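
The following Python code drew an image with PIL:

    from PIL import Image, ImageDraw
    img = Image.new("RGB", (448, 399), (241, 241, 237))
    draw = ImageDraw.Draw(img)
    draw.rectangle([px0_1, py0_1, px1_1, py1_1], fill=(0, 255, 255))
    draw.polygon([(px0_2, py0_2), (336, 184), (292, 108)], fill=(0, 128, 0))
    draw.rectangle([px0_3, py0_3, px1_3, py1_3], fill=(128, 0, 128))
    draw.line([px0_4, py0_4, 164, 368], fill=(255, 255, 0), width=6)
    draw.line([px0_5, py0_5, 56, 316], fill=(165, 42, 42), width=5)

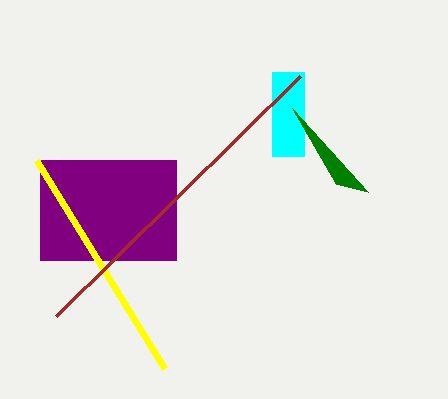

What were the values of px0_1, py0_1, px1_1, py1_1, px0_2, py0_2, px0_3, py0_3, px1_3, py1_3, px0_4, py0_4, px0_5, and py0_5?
px0_1 = 272
py0_1 = 72
px1_1 = 304
py1_1 = 156
px0_2 = 368
py0_2 = 192
px0_3 = 40
py0_3 = 160
px1_3 = 176
py1_3 = 260
px0_4 = 36
py0_4 = 160
px0_5 = 300
py0_5 = 76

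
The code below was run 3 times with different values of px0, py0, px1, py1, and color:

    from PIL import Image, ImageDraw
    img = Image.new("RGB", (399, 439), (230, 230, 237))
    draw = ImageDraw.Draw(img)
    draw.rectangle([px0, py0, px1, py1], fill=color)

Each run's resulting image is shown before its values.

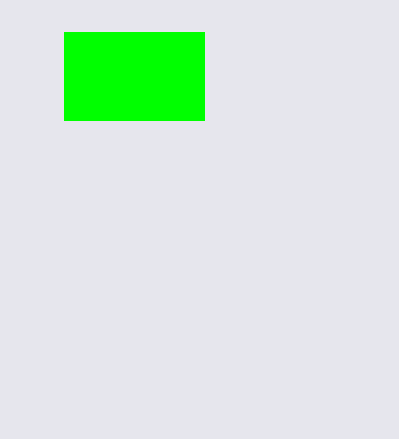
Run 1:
px0 = 64, py0 = 32, px1 = 204, py1 = 120, color = 'lime'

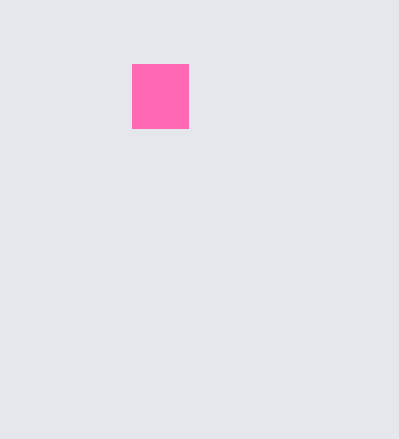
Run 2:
px0 = 132
py0 = 64
px1 = 188
py1 = 128
color = 'hotpink'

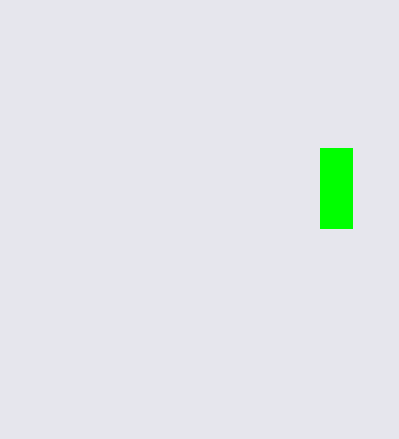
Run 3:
px0 = 320; py0 = 148; px1 = 352; py1 = 228; color = 'lime'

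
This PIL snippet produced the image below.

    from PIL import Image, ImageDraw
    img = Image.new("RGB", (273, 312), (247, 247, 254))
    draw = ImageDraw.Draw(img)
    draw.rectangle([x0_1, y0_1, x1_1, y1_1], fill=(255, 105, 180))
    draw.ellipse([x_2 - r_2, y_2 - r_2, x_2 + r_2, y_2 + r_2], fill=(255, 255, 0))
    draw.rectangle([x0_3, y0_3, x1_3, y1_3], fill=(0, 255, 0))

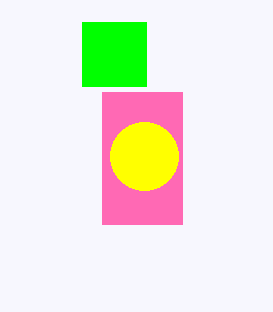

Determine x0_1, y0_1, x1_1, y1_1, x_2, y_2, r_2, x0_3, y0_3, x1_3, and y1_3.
x0_1 = 102, y0_1 = 92, x1_1 = 182, y1_1 = 224, x_2 = 144, y_2 = 156, r_2 = 34, x0_3 = 82, y0_3 = 22, x1_3 = 146, y1_3 = 86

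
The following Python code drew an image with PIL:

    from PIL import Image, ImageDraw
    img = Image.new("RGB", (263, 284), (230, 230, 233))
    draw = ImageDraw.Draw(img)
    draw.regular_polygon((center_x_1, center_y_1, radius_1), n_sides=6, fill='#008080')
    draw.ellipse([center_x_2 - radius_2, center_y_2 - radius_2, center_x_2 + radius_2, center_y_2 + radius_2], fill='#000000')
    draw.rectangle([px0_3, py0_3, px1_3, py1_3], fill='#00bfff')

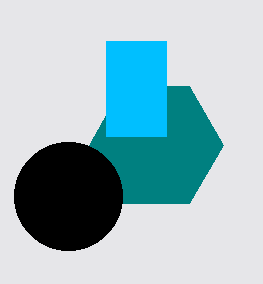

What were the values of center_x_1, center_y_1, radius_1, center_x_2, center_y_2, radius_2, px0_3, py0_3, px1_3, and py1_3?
center_x_1 = 156
center_y_1 = 145
radius_1 = 67
center_x_2 = 68
center_y_2 = 196
radius_2 = 54
px0_3 = 106
py0_3 = 41
px1_3 = 166
py1_3 = 136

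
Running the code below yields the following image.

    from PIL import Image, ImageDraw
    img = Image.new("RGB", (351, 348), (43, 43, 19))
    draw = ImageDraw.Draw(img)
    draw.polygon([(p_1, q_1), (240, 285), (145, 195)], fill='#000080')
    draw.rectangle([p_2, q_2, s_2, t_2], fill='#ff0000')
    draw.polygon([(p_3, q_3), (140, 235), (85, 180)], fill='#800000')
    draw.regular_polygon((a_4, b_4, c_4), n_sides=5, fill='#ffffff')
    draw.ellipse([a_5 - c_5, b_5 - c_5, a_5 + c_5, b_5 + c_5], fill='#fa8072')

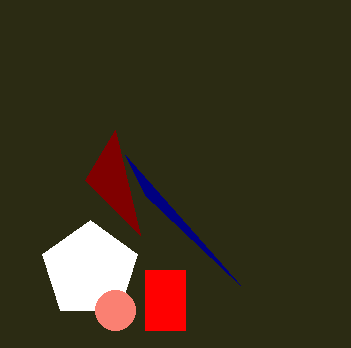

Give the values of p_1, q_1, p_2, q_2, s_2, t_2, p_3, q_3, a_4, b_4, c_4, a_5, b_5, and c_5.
p_1 = 125, q_1 = 155, p_2 = 145, q_2 = 270, s_2 = 185, t_2 = 330, p_3 = 115, q_3 = 130, a_4 = 90, b_4 = 270, c_4 = 50, a_5 = 115, b_5 = 310, c_5 = 20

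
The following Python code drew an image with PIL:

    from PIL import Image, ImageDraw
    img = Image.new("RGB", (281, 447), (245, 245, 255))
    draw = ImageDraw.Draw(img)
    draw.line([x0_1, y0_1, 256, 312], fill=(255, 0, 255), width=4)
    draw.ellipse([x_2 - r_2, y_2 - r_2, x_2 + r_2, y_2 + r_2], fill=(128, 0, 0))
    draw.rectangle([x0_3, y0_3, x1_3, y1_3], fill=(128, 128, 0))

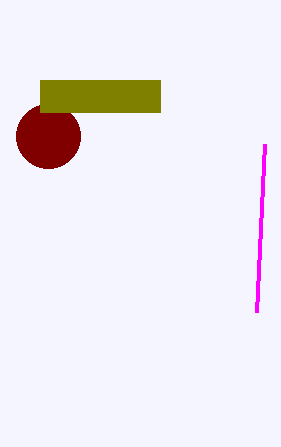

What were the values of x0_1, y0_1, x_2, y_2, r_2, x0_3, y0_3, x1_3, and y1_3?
x0_1 = 264
y0_1 = 144
x_2 = 48
y_2 = 136
r_2 = 32
x0_3 = 40
y0_3 = 80
x1_3 = 160
y1_3 = 112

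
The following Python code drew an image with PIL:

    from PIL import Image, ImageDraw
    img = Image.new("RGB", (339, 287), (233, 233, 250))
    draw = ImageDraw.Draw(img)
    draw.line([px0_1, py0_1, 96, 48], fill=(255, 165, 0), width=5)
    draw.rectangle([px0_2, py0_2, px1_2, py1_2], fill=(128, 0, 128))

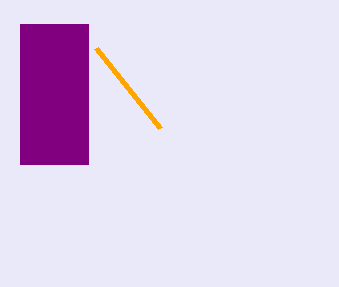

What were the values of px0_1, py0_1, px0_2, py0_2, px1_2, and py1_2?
px0_1 = 160, py0_1 = 128, px0_2 = 20, py0_2 = 24, px1_2 = 88, py1_2 = 164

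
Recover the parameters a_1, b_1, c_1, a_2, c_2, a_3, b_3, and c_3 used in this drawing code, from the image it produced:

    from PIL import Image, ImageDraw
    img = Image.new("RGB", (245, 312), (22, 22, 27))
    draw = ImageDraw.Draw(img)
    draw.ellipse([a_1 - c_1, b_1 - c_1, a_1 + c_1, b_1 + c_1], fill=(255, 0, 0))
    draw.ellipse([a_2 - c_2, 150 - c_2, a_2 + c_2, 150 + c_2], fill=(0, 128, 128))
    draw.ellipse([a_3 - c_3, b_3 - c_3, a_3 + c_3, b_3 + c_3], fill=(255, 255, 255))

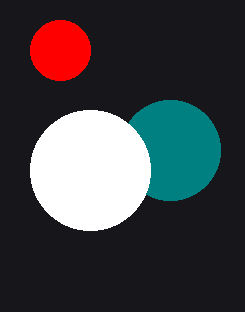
a_1 = 60; b_1 = 50; c_1 = 30; a_2 = 170; c_2 = 50; a_3 = 90; b_3 = 170; c_3 = 60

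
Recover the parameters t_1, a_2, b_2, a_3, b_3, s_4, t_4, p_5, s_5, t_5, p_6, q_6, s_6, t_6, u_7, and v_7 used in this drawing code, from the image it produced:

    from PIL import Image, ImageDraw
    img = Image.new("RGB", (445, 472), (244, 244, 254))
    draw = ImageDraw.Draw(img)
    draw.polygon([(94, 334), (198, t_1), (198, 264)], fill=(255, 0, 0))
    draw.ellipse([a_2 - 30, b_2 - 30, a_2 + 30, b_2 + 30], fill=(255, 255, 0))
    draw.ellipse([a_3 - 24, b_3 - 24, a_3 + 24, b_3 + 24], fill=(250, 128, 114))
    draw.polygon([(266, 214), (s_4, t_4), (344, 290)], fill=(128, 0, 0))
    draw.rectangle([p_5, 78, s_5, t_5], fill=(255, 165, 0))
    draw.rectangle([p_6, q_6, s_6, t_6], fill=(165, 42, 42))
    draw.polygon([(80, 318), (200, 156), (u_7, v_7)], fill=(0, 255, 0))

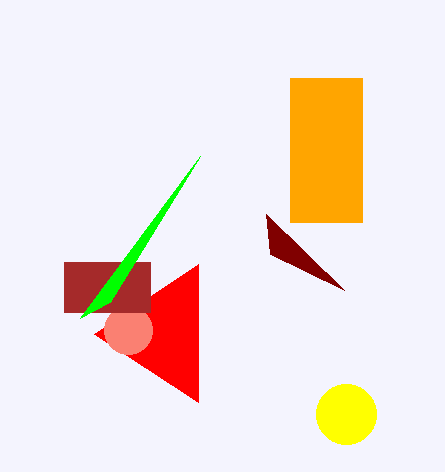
t_1 = 402
a_2 = 346
b_2 = 414
a_3 = 128
b_3 = 330
s_4 = 270
t_4 = 254
p_5 = 290
s_5 = 362
t_5 = 222
p_6 = 64
q_6 = 262
s_6 = 150
t_6 = 312
u_7 = 110
v_7 = 302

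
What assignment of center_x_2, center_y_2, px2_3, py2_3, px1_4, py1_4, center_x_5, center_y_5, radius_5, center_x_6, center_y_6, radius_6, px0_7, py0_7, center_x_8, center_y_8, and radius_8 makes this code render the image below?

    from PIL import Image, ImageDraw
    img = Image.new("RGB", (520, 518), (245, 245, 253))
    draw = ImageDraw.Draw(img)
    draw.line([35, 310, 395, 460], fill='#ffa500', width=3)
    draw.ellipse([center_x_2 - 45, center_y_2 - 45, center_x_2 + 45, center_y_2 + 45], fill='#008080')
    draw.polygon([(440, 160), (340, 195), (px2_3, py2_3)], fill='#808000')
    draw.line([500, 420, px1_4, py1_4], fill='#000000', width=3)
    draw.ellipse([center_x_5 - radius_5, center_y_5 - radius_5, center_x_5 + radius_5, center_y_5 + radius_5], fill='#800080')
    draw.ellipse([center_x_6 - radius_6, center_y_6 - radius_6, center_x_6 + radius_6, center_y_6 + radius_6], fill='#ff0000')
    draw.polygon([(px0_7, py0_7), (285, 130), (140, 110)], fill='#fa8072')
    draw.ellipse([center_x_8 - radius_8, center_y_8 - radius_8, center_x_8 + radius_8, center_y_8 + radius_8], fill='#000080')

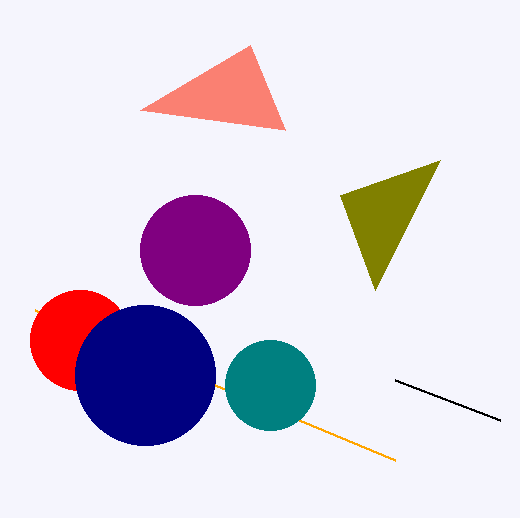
center_x_2 = 270, center_y_2 = 385, px2_3 = 375, py2_3 = 290, px1_4 = 395, py1_4 = 380, center_x_5 = 195, center_y_5 = 250, radius_5 = 55, center_x_6 = 80, center_y_6 = 340, radius_6 = 50, px0_7 = 250, py0_7 = 45, center_x_8 = 145, center_y_8 = 375, radius_8 = 70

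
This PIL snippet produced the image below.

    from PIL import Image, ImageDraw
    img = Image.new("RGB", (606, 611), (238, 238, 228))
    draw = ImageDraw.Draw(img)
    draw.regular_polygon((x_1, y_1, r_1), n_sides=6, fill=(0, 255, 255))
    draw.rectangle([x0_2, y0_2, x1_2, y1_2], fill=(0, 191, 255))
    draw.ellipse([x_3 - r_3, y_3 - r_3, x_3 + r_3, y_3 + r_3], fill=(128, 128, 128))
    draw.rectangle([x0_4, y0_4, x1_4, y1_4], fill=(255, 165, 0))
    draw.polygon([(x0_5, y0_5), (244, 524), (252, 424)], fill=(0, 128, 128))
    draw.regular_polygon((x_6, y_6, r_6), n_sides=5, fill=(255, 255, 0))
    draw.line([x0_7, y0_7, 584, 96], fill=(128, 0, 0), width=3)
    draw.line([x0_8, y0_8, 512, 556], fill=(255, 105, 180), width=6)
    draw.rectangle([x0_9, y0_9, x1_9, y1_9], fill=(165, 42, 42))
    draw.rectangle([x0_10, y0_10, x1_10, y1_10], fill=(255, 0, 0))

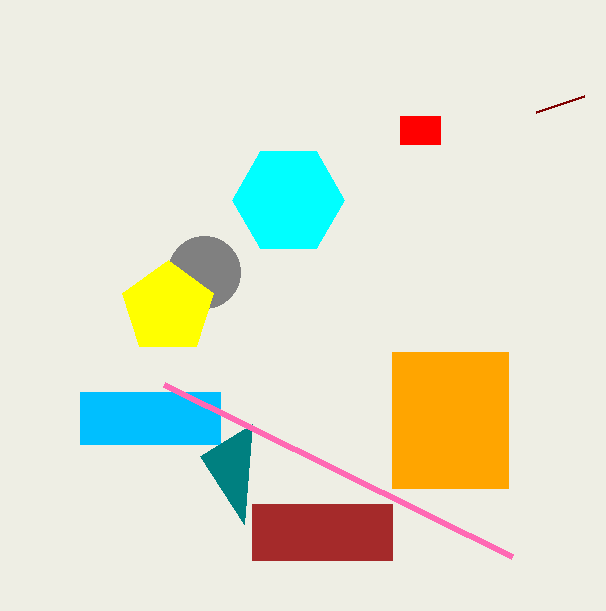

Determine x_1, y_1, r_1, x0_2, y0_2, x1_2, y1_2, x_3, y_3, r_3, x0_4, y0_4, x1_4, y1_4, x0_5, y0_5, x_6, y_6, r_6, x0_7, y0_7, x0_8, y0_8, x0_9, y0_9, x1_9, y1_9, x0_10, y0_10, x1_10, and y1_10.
x_1 = 288
y_1 = 200
r_1 = 56
x0_2 = 80
y0_2 = 392
x1_2 = 220
y1_2 = 444
x_3 = 204
y_3 = 272
r_3 = 36
x0_4 = 392
y0_4 = 352
x1_4 = 508
y1_4 = 488
x0_5 = 200
y0_5 = 456
x_6 = 168
y_6 = 308
r_6 = 48
x0_7 = 536
y0_7 = 112
x0_8 = 164
y0_8 = 384
x0_9 = 252
y0_9 = 504
x1_9 = 392
y1_9 = 560
x0_10 = 400
y0_10 = 116
x1_10 = 440
y1_10 = 144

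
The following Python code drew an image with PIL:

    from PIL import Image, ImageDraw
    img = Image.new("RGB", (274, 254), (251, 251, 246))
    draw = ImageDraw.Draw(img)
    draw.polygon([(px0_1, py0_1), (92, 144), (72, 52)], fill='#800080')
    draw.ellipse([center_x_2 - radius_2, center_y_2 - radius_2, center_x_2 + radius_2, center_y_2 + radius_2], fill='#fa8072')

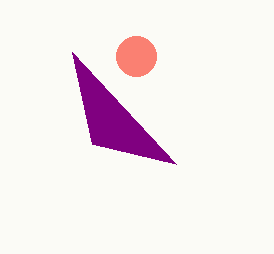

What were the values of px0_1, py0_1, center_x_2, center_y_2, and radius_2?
px0_1 = 176, py0_1 = 164, center_x_2 = 136, center_y_2 = 56, radius_2 = 20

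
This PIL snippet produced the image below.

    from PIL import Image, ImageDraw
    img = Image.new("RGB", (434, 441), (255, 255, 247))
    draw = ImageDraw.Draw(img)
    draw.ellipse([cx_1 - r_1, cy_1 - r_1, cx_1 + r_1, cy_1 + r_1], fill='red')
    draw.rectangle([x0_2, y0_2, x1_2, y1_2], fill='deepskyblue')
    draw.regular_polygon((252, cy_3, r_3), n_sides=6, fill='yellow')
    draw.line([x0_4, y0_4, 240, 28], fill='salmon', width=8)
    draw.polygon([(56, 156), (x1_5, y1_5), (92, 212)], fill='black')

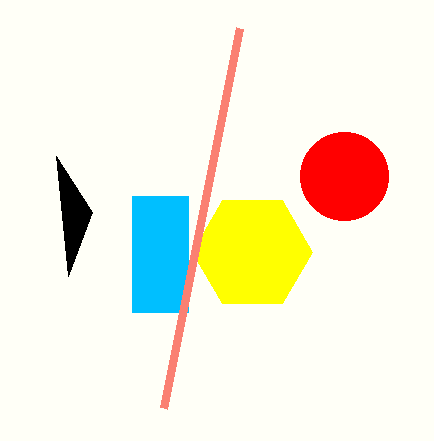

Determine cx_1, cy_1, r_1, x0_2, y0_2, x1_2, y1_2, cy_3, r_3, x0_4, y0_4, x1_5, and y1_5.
cx_1 = 344, cy_1 = 176, r_1 = 44, x0_2 = 132, y0_2 = 196, x1_2 = 188, y1_2 = 312, cy_3 = 252, r_3 = 60, x0_4 = 164, y0_4 = 408, x1_5 = 68, y1_5 = 276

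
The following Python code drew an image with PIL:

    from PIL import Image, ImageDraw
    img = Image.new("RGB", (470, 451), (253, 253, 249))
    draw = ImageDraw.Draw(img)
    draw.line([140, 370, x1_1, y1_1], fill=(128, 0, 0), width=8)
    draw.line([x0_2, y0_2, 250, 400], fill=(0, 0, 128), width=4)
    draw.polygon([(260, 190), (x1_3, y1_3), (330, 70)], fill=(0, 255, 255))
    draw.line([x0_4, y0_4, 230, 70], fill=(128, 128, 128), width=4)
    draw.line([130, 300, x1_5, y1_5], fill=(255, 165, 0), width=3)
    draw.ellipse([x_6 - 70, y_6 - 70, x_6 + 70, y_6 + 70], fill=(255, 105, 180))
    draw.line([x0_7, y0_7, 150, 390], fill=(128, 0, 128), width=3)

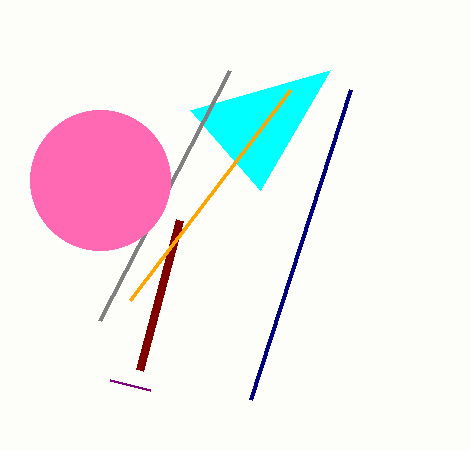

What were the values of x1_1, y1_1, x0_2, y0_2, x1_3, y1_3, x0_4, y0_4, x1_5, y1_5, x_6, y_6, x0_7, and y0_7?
x1_1 = 180, y1_1 = 220, x0_2 = 350, y0_2 = 90, x1_3 = 190, y1_3 = 110, x0_4 = 100, y0_4 = 320, x1_5 = 290, y1_5 = 90, x_6 = 100, y_6 = 180, x0_7 = 110, y0_7 = 380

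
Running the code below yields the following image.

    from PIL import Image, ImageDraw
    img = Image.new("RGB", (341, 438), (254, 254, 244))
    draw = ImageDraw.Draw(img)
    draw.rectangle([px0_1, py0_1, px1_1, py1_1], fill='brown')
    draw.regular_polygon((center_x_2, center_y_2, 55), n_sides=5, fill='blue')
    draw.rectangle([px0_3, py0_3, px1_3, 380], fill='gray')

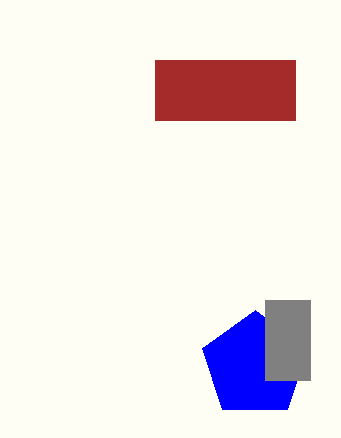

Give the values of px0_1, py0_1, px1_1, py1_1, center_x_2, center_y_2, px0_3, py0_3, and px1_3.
px0_1 = 155; py0_1 = 60; px1_1 = 295; py1_1 = 120; center_x_2 = 255; center_y_2 = 365; px0_3 = 265; py0_3 = 300; px1_3 = 310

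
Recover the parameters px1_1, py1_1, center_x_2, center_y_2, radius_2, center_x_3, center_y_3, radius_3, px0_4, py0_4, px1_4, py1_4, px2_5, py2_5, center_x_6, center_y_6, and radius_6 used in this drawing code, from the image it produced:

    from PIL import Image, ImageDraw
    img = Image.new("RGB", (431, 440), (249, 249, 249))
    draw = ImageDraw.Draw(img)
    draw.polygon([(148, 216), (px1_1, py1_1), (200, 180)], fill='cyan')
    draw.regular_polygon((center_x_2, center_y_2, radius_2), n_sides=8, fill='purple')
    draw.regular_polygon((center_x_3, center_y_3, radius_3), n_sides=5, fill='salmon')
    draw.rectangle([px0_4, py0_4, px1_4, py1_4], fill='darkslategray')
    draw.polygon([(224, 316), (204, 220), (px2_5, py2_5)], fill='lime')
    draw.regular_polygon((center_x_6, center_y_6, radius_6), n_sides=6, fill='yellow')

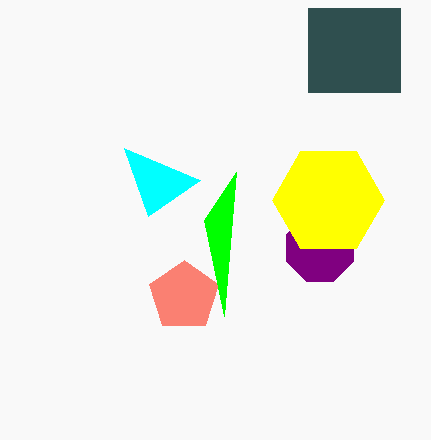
px1_1 = 124, py1_1 = 148, center_x_2 = 320, center_y_2 = 248, radius_2 = 36, center_x_3 = 184, center_y_3 = 296, radius_3 = 36, px0_4 = 308, py0_4 = 8, px1_4 = 400, py1_4 = 92, px2_5 = 236, py2_5 = 172, center_x_6 = 328, center_y_6 = 200, radius_6 = 56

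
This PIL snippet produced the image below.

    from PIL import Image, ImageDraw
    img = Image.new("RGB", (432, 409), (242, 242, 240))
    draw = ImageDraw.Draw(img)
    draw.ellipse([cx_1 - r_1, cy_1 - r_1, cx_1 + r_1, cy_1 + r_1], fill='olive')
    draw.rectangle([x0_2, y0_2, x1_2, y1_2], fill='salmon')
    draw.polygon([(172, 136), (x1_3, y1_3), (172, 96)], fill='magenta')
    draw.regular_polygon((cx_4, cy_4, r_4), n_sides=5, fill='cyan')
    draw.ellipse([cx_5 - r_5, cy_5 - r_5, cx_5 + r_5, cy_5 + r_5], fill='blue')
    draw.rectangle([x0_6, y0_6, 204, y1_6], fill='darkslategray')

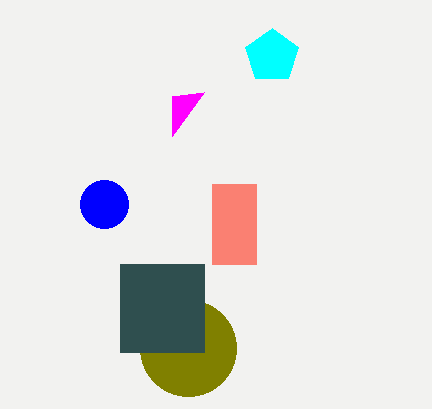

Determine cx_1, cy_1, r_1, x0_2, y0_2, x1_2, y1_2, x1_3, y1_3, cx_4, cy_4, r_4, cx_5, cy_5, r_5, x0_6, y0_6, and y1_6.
cx_1 = 188; cy_1 = 348; r_1 = 48; x0_2 = 212; y0_2 = 184; x1_2 = 256; y1_2 = 264; x1_3 = 204; y1_3 = 92; cx_4 = 272; cy_4 = 56; r_4 = 28; cx_5 = 104; cy_5 = 204; r_5 = 24; x0_6 = 120; y0_6 = 264; y1_6 = 352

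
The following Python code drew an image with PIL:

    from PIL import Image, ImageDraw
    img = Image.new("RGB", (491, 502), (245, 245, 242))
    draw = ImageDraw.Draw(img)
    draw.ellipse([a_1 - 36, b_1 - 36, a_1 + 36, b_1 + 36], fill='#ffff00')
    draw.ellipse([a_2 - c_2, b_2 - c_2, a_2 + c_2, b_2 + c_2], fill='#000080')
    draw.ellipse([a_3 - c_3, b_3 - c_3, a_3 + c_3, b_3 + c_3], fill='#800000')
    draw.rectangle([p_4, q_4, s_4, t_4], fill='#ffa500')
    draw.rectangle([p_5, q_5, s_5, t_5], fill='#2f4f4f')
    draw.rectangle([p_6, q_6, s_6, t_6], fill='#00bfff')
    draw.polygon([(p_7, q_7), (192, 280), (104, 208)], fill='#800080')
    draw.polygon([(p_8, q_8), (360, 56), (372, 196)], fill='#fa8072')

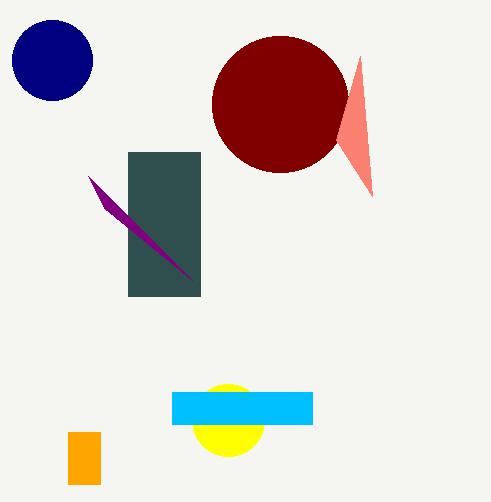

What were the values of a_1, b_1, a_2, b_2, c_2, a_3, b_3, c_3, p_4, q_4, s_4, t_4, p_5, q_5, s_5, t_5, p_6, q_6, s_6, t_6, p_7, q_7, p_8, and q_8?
a_1 = 228
b_1 = 420
a_2 = 52
b_2 = 60
c_2 = 40
a_3 = 280
b_3 = 104
c_3 = 68
p_4 = 68
q_4 = 432
s_4 = 100
t_4 = 484
p_5 = 128
q_5 = 152
s_5 = 200
t_5 = 296
p_6 = 172
q_6 = 392
s_6 = 312
t_6 = 424
p_7 = 88
q_7 = 176
p_8 = 336
q_8 = 140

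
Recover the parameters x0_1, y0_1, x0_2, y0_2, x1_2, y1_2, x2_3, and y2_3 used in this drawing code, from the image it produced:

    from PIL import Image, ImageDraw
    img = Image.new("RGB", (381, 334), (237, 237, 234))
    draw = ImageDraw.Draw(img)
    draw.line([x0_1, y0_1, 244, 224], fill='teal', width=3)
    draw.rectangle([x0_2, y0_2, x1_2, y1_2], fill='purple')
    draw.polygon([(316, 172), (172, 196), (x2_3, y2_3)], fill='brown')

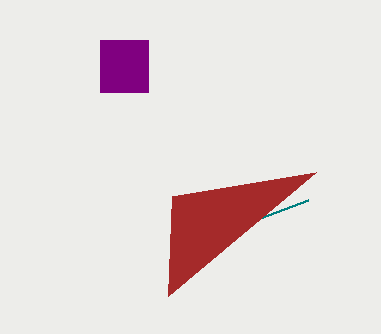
x0_1 = 308; y0_1 = 200; x0_2 = 100; y0_2 = 40; x1_2 = 148; y1_2 = 92; x2_3 = 168; y2_3 = 296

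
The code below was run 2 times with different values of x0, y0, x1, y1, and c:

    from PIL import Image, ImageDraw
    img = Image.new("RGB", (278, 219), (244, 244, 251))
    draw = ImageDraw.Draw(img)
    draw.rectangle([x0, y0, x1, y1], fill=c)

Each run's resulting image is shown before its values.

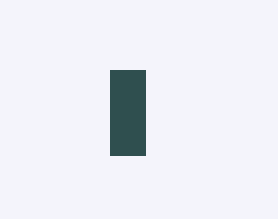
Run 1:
x0 = 110; y0 = 70; x1 = 145; y1 = 155; c = 'darkslategray'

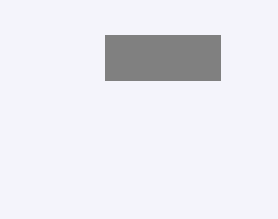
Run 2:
x0 = 105; y0 = 35; x1 = 220; y1 = 80; c = 'gray'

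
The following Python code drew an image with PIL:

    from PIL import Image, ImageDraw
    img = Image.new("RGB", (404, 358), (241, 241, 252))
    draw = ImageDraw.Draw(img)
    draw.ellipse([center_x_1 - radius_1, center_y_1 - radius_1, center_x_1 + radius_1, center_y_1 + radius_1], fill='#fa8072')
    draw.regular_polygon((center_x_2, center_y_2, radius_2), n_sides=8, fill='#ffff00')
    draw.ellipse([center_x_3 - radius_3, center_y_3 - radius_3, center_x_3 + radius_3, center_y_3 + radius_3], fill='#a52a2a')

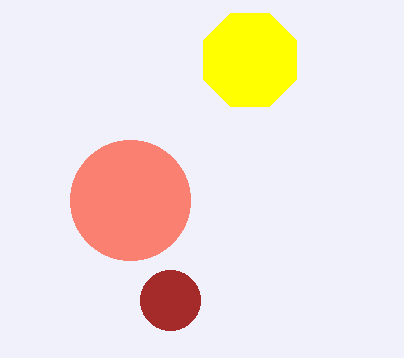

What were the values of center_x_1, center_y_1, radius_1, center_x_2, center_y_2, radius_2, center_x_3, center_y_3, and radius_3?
center_x_1 = 130; center_y_1 = 200; radius_1 = 60; center_x_2 = 250; center_y_2 = 60; radius_2 = 50; center_x_3 = 170; center_y_3 = 300; radius_3 = 30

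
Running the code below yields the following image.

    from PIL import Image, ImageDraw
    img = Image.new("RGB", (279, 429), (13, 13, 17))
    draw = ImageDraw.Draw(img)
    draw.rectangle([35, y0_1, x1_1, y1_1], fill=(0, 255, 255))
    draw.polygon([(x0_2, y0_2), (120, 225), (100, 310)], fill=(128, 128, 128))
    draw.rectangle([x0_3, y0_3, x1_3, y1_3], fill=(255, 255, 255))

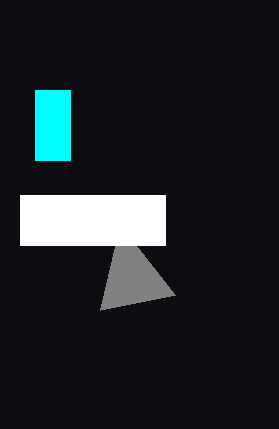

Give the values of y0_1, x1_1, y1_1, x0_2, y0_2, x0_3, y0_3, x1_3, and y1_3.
y0_1 = 90, x1_1 = 70, y1_1 = 160, x0_2 = 175, y0_2 = 295, x0_3 = 20, y0_3 = 195, x1_3 = 165, y1_3 = 245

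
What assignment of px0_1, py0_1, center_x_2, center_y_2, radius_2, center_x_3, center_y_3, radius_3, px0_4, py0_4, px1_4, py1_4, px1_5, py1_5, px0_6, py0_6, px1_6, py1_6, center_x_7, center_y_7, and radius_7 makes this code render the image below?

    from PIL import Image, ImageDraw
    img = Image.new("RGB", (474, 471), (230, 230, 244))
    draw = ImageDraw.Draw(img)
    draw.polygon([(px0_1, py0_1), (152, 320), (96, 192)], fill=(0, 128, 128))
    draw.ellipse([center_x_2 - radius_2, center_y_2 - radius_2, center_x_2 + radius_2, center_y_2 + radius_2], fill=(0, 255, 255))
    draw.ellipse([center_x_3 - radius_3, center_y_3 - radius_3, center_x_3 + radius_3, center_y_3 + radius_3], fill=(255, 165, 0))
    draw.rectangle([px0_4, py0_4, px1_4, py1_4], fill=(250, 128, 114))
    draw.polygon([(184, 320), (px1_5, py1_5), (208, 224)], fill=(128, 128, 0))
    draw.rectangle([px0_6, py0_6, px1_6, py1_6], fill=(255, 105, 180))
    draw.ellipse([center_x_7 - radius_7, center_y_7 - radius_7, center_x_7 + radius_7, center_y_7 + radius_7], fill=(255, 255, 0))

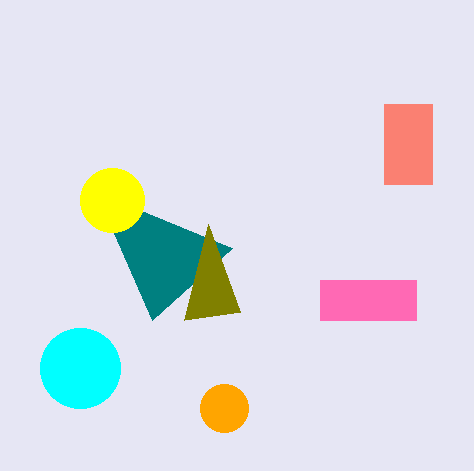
px0_1 = 232, py0_1 = 248, center_x_2 = 80, center_y_2 = 368, radius_2 = 40, center_x_3 = 224, center_y_3 = 408, radius_3 = 24, px0_4 = 384, py0_4 = 104, px1_4 = 432, py1_4 = 184, px1_5 = 240, py1_5 = 312, px0_6 = 320, py0_6 = 280, px1_6 = 416, py1_6 = 320, center_x_7 = 112, center_y_7 = 200, radius_7 = 32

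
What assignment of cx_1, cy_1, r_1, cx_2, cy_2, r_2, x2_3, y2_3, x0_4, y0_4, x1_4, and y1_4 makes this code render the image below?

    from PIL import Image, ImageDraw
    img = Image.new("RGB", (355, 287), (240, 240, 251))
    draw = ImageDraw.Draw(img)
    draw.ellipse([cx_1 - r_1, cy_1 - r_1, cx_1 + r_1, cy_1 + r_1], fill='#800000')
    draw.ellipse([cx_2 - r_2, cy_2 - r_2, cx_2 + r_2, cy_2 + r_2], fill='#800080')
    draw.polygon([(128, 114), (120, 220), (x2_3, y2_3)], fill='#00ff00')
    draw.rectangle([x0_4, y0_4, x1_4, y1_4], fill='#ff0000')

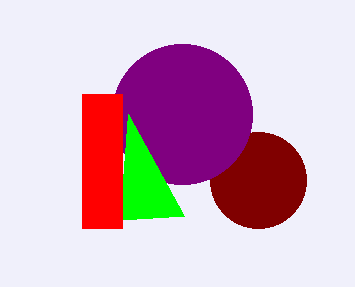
cx_1 = 258, cy_1 = 180, r_1 = 48, cx_2 = 182, cy_2 = 114, r_2 = 70, x2_3 = 184, y2_3 = 216, x0_4 = 82, y0_4 = 94, x1_4 = 122, y1_4 = 228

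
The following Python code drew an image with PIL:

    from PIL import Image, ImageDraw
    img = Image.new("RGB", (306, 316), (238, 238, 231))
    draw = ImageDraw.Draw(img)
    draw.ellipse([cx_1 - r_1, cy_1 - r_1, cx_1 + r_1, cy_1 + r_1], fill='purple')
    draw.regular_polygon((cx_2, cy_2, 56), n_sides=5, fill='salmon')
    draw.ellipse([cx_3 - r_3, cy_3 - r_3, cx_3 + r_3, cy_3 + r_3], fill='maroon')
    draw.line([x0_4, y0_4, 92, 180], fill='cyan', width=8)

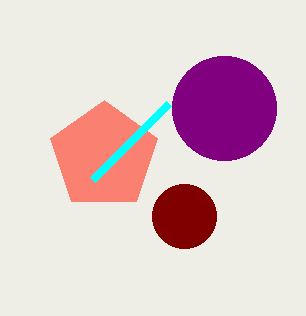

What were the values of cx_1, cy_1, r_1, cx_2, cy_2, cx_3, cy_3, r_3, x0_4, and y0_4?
cx_1 = 224, cy_1 = 108, r_1 = 52, cx_2 = 104, cy_2 = 156, cx_3 = 184, cy_3 = 216, r_3 = 32, x0_4 = 168, y0_4 = 104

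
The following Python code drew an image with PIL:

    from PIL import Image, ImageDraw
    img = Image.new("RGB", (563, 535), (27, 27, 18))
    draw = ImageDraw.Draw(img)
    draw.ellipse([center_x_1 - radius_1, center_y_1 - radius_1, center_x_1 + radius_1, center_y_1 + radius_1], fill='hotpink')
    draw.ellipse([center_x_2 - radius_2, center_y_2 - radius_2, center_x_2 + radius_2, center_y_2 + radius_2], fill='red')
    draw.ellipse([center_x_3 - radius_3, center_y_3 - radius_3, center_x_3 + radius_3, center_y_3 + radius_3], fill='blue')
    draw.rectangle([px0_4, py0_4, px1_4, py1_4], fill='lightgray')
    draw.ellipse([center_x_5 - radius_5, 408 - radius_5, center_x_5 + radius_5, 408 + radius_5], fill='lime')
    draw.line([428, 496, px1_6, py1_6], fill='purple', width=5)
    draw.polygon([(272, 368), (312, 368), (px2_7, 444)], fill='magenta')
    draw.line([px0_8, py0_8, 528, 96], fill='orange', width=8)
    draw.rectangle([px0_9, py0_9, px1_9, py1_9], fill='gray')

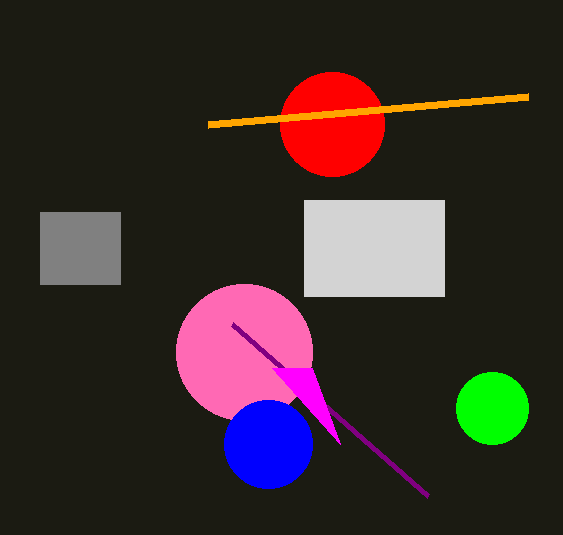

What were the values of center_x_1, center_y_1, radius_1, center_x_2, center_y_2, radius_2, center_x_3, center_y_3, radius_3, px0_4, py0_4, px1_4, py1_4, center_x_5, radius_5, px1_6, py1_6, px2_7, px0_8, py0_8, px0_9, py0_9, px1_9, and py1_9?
center_x_1 = 244
center_y_1 = 352
radius_1 = 68
center_x_2 = 332
center_y_2 = 124
radius_2 = 52
center_x_3 = 268
center_y_3 = 444
radius_3 = 44
px0_4 = 304
py0_4 = 200
px1_4 = 444
py1_4 = 296
center_x_5 = 492
radius_5 = 36
px1_6 = 232
py1_6 = 324
px2_7 = 340
px0_8 = 208
py0_8 = 124
px0_9 = 40
py0_9 = 212
px1_9 = 120
py1_9 = 284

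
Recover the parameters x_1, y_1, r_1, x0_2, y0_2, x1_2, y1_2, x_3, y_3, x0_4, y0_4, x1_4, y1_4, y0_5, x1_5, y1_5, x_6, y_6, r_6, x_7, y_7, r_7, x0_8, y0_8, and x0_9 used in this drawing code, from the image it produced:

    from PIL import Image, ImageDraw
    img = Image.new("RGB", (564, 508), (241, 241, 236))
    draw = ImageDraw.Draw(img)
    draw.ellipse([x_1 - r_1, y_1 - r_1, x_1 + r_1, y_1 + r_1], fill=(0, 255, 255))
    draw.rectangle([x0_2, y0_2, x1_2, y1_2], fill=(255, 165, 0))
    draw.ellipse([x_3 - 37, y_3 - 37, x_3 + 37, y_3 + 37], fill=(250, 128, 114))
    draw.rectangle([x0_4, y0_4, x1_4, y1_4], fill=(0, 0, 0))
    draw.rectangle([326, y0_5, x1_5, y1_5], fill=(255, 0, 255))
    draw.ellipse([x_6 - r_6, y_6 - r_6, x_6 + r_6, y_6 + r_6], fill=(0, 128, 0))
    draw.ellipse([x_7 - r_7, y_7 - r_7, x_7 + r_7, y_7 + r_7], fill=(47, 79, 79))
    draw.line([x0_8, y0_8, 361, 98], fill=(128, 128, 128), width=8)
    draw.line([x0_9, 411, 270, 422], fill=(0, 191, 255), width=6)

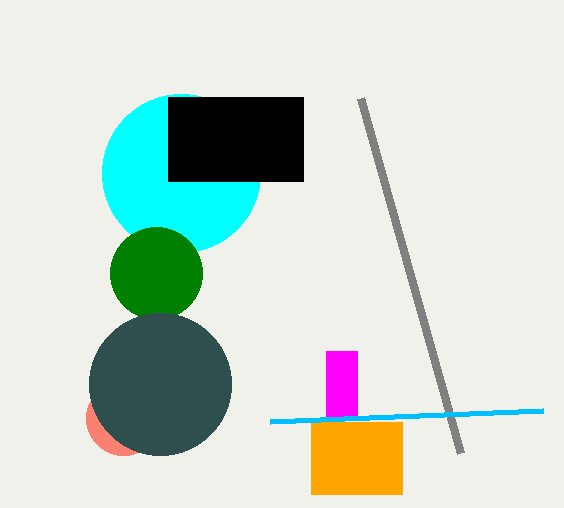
x_1 = 181; y_1 = 173; r_1 = 79; x0_2 = 311; y0_2 = 422; x1_2 = 402; y1_2 = 494; x_3 = 123; y_3 = 418; x0_4 = 168; y0_4 = 97; x1_4 = 303; y1_4 = 181; y0_5 = 351; x1_5 = 357; y1_5 = 417; x_6 = 156; y_6 = 273; r_6 = 46; x_7 = 160; y_7 = 384; r_7 = 71; x0_8 = 461; y0_8 = 453; x0_9 = 543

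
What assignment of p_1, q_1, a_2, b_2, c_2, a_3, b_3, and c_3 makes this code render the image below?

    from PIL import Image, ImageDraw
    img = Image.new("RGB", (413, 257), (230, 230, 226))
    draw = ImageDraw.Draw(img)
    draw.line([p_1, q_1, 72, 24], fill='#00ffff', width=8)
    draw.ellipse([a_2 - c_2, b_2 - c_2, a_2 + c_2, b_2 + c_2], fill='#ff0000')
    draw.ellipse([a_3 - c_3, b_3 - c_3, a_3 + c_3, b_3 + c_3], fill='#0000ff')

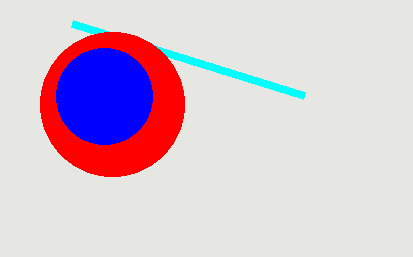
p_1 = 304; q_1 = 96; a_2 = 112; b_2 = 104; c_2 = 72; a_3 = 104; b_3 = 96; c_3 = 48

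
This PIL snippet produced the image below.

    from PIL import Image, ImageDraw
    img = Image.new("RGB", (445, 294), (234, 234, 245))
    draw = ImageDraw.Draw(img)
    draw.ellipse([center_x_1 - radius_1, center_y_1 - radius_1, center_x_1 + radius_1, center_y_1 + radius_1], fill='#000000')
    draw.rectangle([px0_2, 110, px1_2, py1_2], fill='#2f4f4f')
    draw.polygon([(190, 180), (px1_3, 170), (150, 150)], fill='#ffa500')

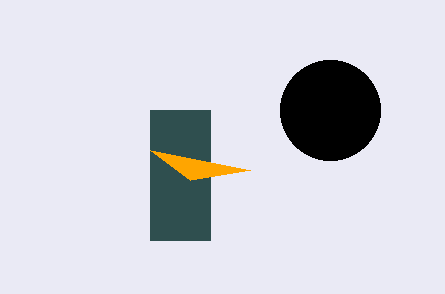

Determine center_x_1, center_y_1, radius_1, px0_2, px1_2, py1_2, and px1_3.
center_x_1 = 330, center_y_1 = 110, radius_1 = 50, px0_2 = 150, px1_2 = 210, py1_2 = 240, px1_3 = 250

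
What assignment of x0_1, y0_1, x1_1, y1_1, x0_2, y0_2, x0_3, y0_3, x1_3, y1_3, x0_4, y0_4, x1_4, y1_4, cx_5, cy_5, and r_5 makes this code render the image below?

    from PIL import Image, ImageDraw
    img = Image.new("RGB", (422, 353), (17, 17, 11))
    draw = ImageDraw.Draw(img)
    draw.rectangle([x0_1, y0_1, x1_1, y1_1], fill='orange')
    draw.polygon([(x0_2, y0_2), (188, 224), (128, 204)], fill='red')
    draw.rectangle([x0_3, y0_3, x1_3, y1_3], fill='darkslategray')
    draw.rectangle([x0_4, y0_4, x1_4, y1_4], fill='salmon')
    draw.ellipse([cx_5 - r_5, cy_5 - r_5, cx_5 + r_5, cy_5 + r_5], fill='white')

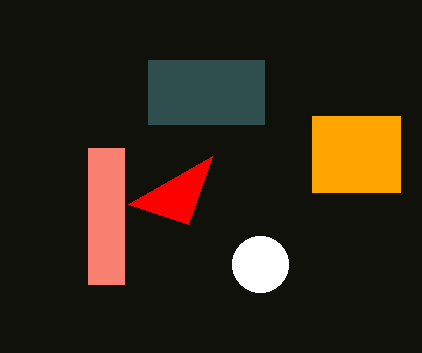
x0_1 = 312
y0_1 = 116
x1_1 = 400
y1_1 = 192
x0_2 = 212
y0_2 = 156
x0_3 = 148
y0_3 = 60
x1_3 = 264
y1_3 = 124
x0_4 = 88
y0_4 = 148
x1_4 = 124
y1_4 = 284
cx_5 = 260
cy_5 = 264
r_5 = 28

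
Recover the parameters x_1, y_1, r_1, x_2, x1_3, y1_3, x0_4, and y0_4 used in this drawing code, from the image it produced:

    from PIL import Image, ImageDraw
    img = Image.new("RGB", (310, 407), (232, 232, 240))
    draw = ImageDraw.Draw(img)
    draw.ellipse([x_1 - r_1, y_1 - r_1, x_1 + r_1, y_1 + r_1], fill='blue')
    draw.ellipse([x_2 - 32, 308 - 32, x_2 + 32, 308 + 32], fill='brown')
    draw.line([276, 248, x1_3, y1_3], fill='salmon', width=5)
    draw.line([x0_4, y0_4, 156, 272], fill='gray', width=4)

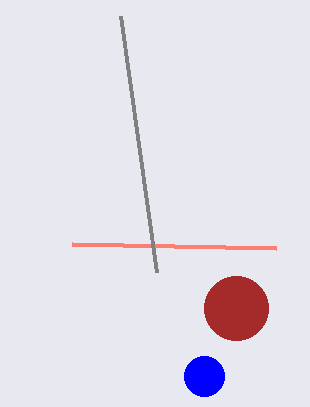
x_1 = 204; y_1 = 376; r_1 = 20; x_2 = 236; x1_3 = 72; y1_3 = 244; x0_4 = 120; y0_4 = 16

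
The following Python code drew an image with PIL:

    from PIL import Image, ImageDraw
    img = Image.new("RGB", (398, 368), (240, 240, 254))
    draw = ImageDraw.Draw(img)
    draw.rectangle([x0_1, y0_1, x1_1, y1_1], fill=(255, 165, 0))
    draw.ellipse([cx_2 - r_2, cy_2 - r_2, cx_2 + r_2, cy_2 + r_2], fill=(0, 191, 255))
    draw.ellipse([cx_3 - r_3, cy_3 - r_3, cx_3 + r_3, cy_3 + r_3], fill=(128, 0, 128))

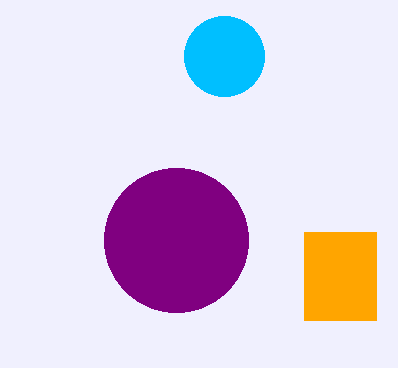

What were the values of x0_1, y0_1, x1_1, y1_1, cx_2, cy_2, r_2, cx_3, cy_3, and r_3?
x0_1 = 304; y0_1 = 232; x1_1 = 376; y1_1 = 320; cx_2 = 224; cy_2 = 56; r_2 = 40; cx_3 = 176; cy_3 = 240; r_3 = 72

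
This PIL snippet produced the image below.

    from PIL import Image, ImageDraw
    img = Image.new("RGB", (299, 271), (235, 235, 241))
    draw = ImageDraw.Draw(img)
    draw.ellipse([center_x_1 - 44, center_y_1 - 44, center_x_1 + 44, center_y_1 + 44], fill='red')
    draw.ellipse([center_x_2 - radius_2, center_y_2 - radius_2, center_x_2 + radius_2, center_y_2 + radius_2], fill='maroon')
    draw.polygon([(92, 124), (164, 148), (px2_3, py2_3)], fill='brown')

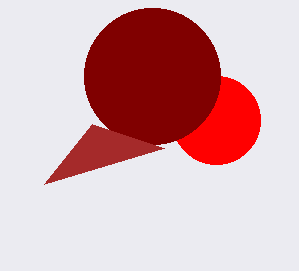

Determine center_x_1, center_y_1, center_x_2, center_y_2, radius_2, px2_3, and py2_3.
center_x_1 = 216
center_y_1 = 120
center_x_2 = 152
center_y_2 = 76
radius_2 = 68
px2_3 = 44
py2_3 = 184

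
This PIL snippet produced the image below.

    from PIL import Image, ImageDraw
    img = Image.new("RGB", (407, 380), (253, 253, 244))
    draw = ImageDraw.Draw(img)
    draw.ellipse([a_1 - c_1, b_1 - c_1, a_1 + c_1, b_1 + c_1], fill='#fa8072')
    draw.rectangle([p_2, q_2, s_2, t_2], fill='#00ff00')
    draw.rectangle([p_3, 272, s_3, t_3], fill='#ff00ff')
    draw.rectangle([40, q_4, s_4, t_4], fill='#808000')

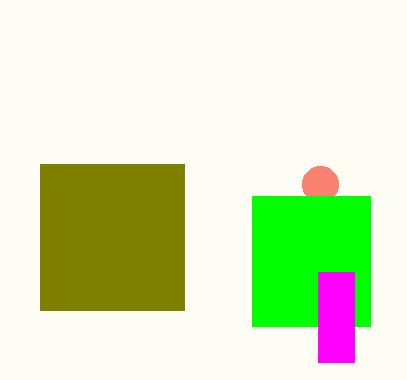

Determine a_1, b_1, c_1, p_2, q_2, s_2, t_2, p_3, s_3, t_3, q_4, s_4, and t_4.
a_1 = 320, b_1 = 184, c_1 = 18, p_2 = 252, q_2 = 196, s_2 = 370, t_2 = 326, p_3 = 318, s_3 = 354, t_3 = 362, q_4 = 164, s_4 = 184, t_4 = 310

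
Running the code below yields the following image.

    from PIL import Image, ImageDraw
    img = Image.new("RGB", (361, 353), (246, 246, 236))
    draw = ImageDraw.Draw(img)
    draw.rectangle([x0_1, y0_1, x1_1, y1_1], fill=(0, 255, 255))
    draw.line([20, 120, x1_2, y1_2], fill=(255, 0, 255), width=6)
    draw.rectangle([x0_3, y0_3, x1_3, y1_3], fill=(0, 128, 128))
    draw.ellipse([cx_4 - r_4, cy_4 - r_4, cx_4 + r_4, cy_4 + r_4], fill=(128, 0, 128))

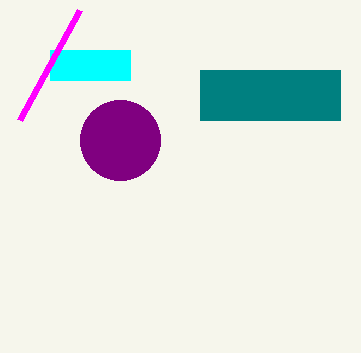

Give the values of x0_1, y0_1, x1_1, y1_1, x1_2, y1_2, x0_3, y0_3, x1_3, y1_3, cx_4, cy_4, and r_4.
x0_1 = 50, y0_1 = 50, x1_1 = 130, y1_1 = 80, x1_2 = 80, y1_2 = 10, x0_3 = 200, y0_3 = 70, x1_3 = 340, y1_3 = 120, cx_4 = 120, cy_4 = 140, r_4 = 40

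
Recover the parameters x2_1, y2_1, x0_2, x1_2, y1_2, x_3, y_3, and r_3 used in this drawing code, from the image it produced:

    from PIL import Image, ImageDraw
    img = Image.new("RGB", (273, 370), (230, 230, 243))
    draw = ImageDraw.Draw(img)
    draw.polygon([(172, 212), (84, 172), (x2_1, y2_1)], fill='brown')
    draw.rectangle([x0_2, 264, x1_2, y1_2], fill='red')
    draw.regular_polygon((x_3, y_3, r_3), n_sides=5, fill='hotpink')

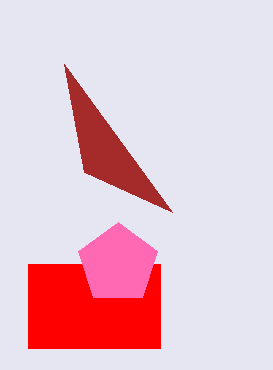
x2_1 = 64
y2_1 = 64
x0_2 = 28
x1_2 = 160
y1_2 = 348
x_3 = 118
y_3 = 264
r_3 = 42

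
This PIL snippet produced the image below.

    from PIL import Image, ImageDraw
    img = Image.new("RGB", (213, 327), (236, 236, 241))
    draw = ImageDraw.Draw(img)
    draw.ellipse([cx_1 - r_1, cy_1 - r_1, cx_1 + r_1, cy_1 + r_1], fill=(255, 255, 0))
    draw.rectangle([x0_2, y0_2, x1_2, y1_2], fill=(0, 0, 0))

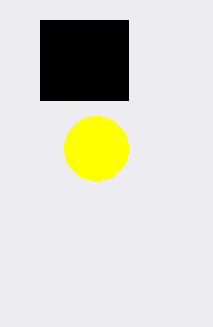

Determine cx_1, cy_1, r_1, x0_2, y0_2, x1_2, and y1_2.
cx_1 = 96
cy_1 = 148
r_1 = 32
x0_2 = 40
y0_2 = 20
x1_2 = 128
y1_2 = 100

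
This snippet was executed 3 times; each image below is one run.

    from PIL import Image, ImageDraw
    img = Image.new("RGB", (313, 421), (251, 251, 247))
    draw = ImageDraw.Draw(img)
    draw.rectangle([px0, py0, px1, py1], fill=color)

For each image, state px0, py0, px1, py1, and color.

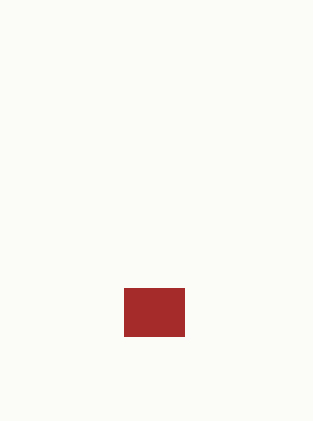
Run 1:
px0 = 124
py0 = 288
px1 = 184
py1 = 336
color = 'brown'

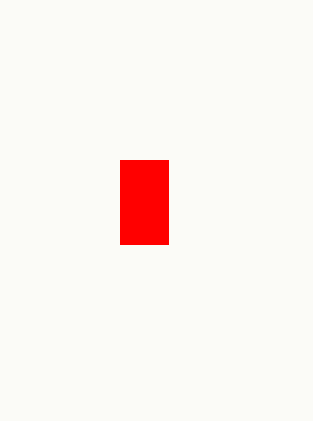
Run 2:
px0 = 120; py0 = 160; px1 = 168; py1 = 244; color = 'red'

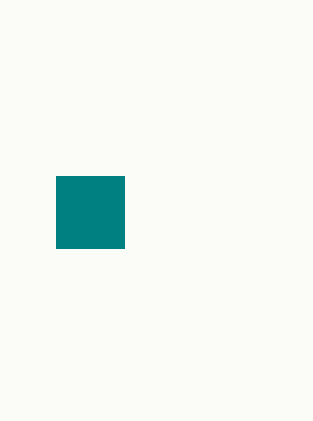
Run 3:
px0 = 56
py0 = 176
px1 = 124
py1 = 248
color = 'teal'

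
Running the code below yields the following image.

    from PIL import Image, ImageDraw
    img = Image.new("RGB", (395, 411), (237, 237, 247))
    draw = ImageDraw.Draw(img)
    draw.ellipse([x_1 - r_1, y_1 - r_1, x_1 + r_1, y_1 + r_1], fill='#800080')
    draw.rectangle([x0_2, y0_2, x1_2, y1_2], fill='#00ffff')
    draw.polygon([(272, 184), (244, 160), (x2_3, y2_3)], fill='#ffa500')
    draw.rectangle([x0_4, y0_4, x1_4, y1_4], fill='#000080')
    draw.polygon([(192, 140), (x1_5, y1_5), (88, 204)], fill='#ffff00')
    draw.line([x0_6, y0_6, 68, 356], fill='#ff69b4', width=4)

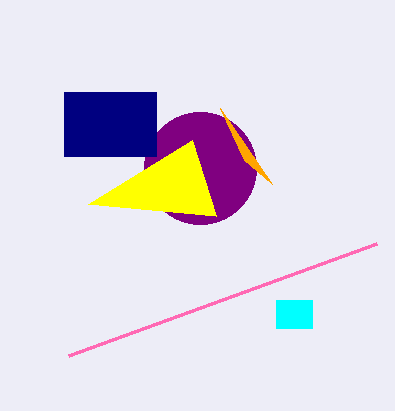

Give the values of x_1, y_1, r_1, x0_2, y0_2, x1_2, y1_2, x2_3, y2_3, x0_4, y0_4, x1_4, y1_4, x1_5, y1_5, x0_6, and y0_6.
x_1 = 200
y_1 = 168
r_1 = 56
x0_2 = 276
y0_2 = 300
x1_2 = 312
y1_2 = 328
x2_3 = 220
y2_3 = 108
x0_4 = 64
y0_4 = 92
x1_4 = 156
y1_4 = 156
x1_5 = 216
y1_5 = 216
x0_6 = 376
y0_6 = 244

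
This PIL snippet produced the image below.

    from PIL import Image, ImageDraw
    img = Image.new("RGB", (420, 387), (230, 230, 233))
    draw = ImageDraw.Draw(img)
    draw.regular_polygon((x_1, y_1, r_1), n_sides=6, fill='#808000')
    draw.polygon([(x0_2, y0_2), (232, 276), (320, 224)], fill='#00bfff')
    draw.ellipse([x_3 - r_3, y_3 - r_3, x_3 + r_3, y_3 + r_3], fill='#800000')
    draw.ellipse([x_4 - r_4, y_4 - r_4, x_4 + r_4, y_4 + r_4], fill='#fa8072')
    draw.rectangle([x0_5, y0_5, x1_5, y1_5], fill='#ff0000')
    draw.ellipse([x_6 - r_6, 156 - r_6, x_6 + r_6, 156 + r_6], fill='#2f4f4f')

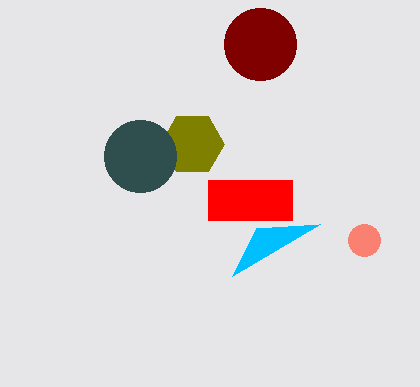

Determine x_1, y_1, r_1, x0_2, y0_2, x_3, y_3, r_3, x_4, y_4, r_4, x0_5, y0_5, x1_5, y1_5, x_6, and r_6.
x_1 = 192; y_1 = 144; r_1 = 32; x0_2 = 256; y0_2 = 228; x_3 = 260; y_3 = 44; r_3 = 36; x_4 = 364; y_4 = 240; r_4 = 16; x0_5 = 208; y0_5 = 180; x1_5 = 292; y1_5 = 220; x_6 = 140; r_6 = 36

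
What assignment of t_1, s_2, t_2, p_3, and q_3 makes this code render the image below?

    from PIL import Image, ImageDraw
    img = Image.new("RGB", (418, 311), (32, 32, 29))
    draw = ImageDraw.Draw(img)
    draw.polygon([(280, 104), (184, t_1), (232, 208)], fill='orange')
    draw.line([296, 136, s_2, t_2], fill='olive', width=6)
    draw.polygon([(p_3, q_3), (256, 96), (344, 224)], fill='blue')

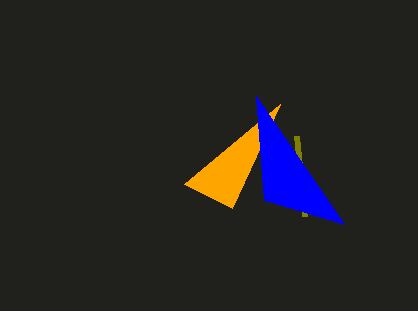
t_1 = 184
s_2 = 304
t_2 = 216
p_3 = 264
q_3 = 200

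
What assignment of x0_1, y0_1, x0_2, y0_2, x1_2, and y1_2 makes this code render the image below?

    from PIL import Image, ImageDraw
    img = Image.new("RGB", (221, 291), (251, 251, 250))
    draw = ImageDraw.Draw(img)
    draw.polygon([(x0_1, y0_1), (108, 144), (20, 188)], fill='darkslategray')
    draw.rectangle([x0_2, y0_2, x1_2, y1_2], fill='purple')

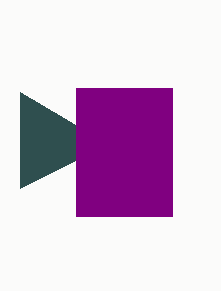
x0_1 = 20
y0_1 = 92
x0_2 = 76
y0_2 = 88
x1_2 = 172
y1_2 = 216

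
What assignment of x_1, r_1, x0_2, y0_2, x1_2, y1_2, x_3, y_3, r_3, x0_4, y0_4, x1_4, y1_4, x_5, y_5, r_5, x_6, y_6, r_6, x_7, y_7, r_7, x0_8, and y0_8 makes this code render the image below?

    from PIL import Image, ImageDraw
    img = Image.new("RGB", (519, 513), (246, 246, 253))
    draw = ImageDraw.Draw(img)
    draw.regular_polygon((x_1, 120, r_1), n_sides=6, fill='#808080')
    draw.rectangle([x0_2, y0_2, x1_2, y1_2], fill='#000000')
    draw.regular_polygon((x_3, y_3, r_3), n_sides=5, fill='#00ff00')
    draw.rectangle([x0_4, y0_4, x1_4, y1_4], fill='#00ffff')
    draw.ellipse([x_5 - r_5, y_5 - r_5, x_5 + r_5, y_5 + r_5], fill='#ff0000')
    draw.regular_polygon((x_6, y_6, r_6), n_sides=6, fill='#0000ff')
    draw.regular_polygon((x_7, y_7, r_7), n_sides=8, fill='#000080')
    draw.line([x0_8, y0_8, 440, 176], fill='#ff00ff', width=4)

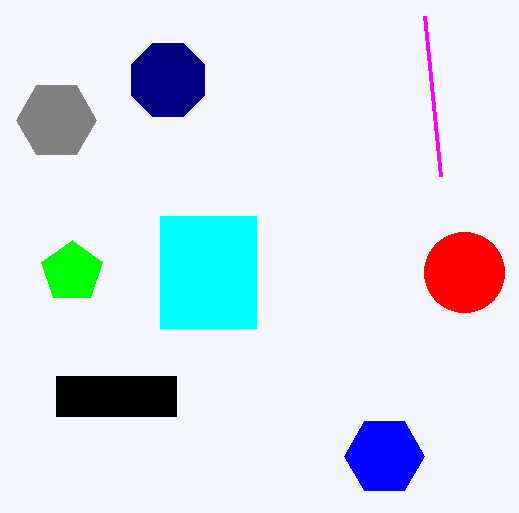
x_1 = 56
r_1 = 40
x0_2 = 56
y0_2 = 376
x1_2 = 176
y1_2 = 416
x_3 = 72
y_3 = 272
r_3 = 32
x0_4 = 160
y0_4 = 216
x1_4 = 256
y1_4 = 328
x_5 = 464
y_5 = 272
r_5 = 40
x_6 = 384
y_6 = 456
r_6 = 40
x_7 = 168
y_7 = 80
r_7 = 40
x0_8 = 424
y0_8 = 16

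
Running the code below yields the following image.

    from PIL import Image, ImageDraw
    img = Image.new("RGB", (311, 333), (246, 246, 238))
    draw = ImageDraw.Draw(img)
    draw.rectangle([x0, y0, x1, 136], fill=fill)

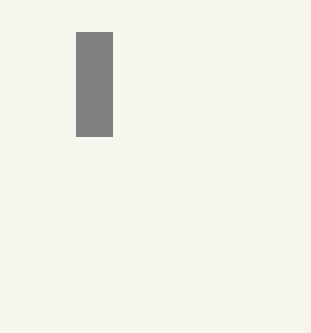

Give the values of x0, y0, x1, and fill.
x0 = 76; y0 = 32; x1 = 112; fill = 'gray'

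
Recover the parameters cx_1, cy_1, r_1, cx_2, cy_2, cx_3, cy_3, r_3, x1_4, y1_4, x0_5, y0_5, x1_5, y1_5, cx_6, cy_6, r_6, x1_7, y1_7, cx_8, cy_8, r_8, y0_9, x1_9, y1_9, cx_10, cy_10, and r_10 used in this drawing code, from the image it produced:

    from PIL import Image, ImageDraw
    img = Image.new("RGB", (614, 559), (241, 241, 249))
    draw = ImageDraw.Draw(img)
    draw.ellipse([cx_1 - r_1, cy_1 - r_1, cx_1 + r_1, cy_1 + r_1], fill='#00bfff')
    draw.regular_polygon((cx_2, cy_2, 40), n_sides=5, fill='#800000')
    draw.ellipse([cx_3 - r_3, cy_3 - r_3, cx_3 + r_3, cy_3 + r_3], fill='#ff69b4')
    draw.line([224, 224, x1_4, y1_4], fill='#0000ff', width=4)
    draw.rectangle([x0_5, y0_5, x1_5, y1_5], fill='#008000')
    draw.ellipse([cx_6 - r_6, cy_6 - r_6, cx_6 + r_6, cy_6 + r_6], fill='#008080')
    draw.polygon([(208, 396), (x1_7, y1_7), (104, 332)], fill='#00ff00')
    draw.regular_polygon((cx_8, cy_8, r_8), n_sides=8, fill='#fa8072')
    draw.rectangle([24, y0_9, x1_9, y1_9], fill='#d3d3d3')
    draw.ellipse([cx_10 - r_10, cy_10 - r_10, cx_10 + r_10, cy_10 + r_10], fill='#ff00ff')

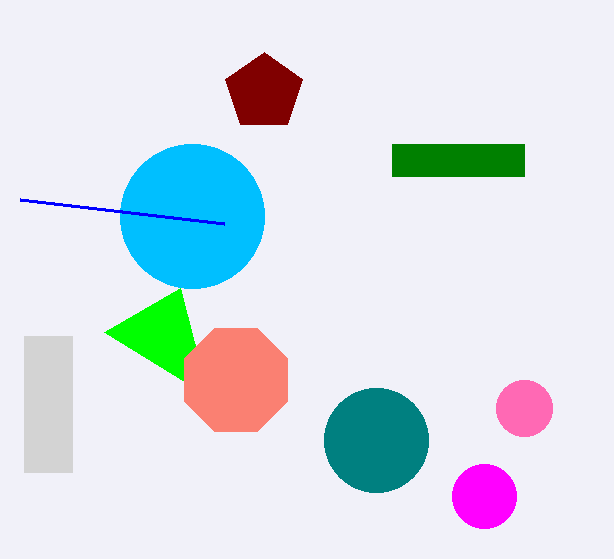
cx_1 = 192, cy_1 = 216, r_1 = 72, cx_2 = 264, cy_2 = 92, cx_3 = 524, cy_3 = 408, r_3 = 28, x1_4 = 20, y1_4 = 200, x0_5 = 392, y0_5 = 144, x1_5 = 524, y1_5 = 176, cx_6 = 376, cy_6 = 440, r_6 = 52, x1_7 = 180, y1_7 = 288, cx_8 = 236, cy_8 = 380, r_8 = 56, y0_9 = 336, x1_9 = 72, y1_9 = 472, cx_10 = 484, cy_10 = 496, r_10 = 32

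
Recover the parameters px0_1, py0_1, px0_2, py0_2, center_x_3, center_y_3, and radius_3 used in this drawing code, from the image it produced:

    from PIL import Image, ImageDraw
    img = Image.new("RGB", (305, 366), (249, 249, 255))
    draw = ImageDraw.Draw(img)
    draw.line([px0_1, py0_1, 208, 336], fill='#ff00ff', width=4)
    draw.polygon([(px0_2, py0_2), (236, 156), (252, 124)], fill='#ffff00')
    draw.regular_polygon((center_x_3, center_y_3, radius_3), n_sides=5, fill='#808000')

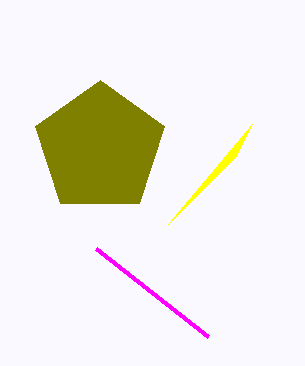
px0_1 = 96
py0_1 = 248
px0_2 = 168
py0_2 = 224
center_x_3 = 100
center_y_3 = 148
radius_3 = 68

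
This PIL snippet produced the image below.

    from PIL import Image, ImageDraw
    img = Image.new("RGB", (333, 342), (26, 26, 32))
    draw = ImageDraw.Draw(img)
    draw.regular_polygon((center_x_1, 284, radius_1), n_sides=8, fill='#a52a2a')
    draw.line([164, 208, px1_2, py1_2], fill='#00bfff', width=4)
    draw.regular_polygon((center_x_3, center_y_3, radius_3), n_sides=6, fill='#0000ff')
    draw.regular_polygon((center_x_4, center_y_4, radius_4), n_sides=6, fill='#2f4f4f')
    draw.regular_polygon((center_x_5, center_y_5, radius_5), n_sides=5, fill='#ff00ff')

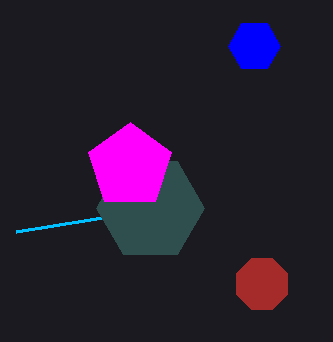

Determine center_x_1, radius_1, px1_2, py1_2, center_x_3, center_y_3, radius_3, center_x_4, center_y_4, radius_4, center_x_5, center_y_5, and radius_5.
center_x_1 = 262, radius_1 = 28, px1_2 = 16, py1_2 = 232, center_x_3 = 254, center_y_3 = 46, radius_3 = 26, center_x_4 = 150, center_y_4 = 208, radius_4 = 54, center_x_5 = 130, center_y_5 = 166, radius_5 = 44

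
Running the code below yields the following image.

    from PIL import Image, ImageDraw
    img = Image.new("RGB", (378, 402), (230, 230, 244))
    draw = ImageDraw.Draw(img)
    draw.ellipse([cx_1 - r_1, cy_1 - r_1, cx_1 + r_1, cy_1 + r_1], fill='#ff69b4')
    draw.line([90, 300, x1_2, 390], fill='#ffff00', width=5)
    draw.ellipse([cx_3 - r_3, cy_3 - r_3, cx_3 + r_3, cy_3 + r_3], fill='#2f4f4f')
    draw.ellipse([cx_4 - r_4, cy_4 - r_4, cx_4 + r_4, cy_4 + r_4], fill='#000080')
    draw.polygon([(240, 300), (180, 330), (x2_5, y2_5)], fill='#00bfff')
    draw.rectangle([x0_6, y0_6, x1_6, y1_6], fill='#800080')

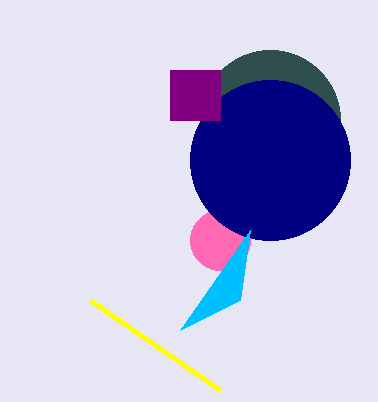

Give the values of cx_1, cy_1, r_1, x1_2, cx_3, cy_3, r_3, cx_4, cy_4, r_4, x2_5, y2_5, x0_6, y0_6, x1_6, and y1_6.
cx_1 = 220, cy_1 = 240, r_1 = 30, x1_2 = 220, cx_3 = 270, cy_3 = 120, r_3 = 70, cx_4 = 270, cy_4 = 160, r_4 = 80, x2_5 = 250, y2_5 = 230, x0_6 = 170, y0_6 = 70, x1_6 = 220, y1_6 = 120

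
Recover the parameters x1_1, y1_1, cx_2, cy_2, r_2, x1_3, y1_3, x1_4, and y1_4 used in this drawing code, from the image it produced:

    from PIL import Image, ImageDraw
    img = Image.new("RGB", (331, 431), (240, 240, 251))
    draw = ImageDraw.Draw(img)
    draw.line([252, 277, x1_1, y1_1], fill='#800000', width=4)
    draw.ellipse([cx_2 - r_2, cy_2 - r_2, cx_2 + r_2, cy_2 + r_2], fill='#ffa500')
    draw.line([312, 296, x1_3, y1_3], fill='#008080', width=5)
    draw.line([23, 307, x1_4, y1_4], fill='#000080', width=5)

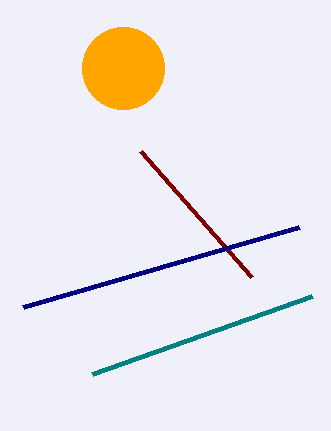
x1_1 = 141
y1_1 = 151
cx_2 = 123
cy_2 = 68
r_2 = 41
x1_3 = 92
y1_3 = 374
x1_4 = 299
y1_4 = 227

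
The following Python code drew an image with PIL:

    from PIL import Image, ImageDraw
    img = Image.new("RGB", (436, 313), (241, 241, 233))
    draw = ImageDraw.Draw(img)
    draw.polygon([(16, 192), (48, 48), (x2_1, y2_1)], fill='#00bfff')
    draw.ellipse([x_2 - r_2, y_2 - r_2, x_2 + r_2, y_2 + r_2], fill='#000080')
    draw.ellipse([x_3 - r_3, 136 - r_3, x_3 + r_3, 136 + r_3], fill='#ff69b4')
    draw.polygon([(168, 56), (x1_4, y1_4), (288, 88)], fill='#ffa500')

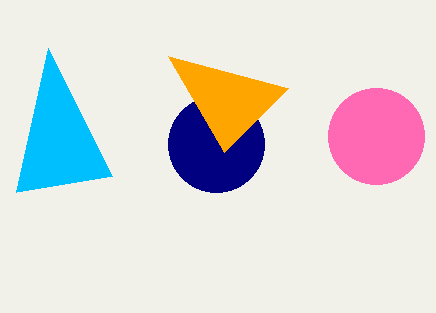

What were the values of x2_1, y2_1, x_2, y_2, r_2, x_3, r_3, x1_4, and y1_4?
x2_1 = 112; y2_1 = 176; x_2 = 216; y_2 = 144; r_2 = 48; x_3 = 376; r_3 = 48; x1_4 = 224; y1_4 = 152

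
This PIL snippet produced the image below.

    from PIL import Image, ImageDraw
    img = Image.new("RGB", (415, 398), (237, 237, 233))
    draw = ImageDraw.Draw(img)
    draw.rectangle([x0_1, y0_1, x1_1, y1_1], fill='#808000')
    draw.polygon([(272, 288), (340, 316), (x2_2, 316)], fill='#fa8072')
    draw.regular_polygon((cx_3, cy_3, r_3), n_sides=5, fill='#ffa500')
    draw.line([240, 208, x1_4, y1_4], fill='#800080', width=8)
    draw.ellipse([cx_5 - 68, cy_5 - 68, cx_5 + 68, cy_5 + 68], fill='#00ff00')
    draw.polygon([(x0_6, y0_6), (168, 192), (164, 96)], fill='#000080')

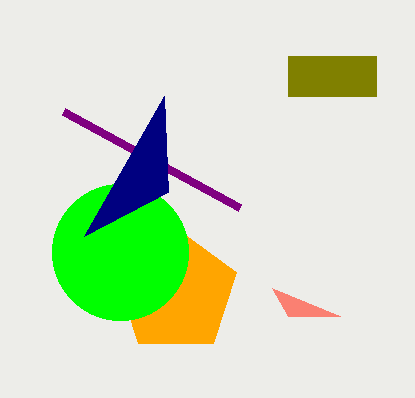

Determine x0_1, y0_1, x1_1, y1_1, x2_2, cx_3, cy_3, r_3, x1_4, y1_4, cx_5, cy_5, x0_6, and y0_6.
x0_1 = 288, y0_1 = 56, x1_1 = 376, y1_1 = 96, x2_2 = 288, cx_3 = 176, cy_3 = 292, r_3 = 64, x1_4 = 64, y1_4 = 112, cx_5 = 120, cy_5 = 252, x0_6 = 84, y0_6 = 236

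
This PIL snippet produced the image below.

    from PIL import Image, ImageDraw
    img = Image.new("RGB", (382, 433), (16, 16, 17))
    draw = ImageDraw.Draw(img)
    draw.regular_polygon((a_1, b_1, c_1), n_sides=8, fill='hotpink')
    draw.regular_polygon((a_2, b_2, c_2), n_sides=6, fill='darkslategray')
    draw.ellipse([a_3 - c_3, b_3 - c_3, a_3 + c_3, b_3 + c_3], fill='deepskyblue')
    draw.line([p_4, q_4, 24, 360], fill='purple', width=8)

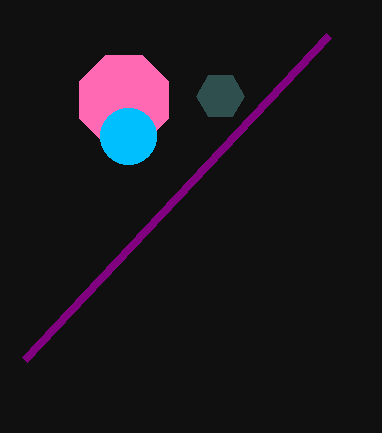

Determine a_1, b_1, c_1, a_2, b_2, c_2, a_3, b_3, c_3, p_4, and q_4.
a_1 = 124; b_1 = 100; c_1 = 48; a_2 = 220; b_2 = 96; c_2 = 24; a_3 = 128; b_3 = 136; c_3 = 28; p_4 = 328; q_4 = 36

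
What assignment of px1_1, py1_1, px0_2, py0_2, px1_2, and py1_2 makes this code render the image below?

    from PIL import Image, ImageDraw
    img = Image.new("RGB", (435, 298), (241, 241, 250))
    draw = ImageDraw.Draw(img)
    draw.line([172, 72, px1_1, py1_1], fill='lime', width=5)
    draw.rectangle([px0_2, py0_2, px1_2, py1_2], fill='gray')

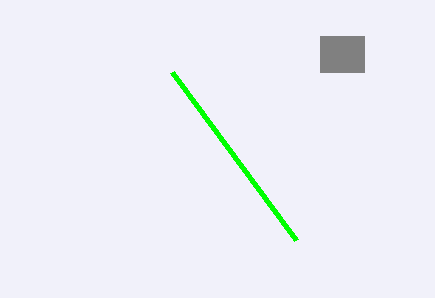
px1_1 = 296, py1_1 = 240, px0_2 = 320, py0_2 = 36, px1_2 = 364, py1_2 = 72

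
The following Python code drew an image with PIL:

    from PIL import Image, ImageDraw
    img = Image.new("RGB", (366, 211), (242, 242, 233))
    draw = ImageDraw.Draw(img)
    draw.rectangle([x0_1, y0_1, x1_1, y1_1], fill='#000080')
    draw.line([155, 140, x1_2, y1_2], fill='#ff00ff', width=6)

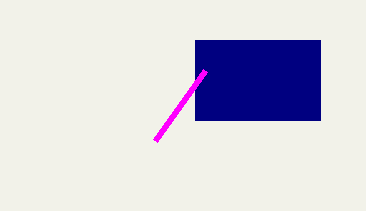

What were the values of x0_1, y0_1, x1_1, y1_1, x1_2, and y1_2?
x0_1 = 195
y0_1 = 40
x1_1 = 320
y1_1 = 120
x1_2 = 205
y1_2 = 70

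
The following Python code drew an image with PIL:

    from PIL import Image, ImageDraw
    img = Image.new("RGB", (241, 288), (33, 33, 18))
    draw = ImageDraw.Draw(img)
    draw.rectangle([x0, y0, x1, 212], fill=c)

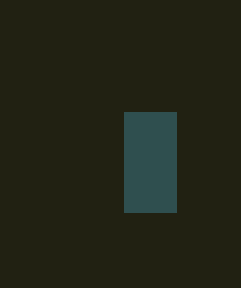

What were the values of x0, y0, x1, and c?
x0 = 124
y0 = 112
x1 = 176
c = 'darkslategray'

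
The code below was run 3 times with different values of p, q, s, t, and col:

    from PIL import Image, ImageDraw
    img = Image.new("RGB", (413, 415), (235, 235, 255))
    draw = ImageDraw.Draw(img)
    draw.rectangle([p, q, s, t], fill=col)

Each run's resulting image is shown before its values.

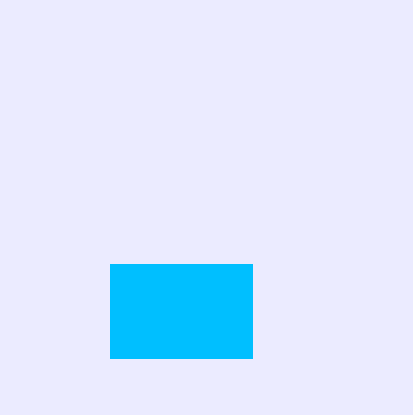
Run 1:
p = 110
q = 264
s = 252
t = 358
col = 'deepskyblue'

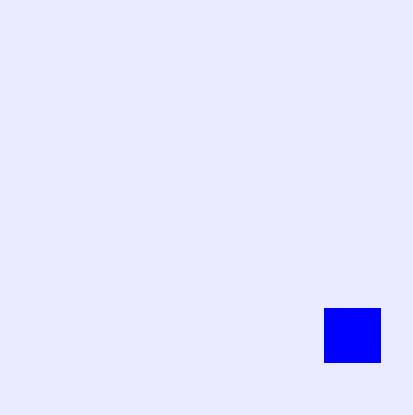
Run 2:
p = 324
q = 308
s = 380
t = 362
col = 'blue'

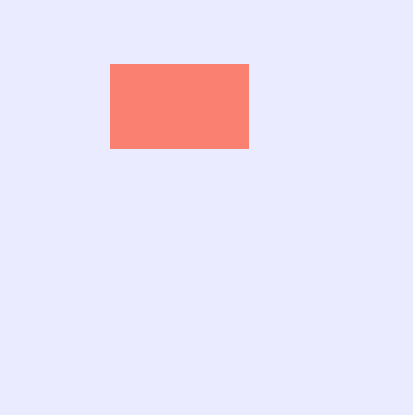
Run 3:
p = 110, q = 64, s = 248, t = 148, col = 'salmon'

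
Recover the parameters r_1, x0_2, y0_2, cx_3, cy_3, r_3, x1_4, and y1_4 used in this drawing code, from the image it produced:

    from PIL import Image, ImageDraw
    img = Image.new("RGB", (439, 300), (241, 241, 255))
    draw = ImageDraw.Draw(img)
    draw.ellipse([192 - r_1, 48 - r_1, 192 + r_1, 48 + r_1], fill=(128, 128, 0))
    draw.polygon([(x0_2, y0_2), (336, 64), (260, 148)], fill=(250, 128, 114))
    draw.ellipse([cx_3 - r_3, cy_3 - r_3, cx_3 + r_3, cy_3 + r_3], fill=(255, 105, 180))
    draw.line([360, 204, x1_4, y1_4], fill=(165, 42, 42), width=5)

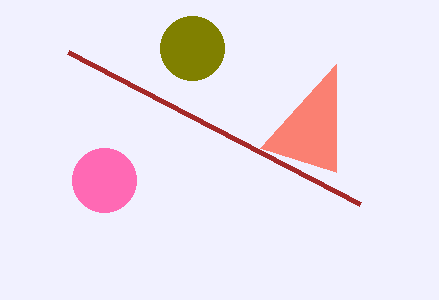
r_1 = 32; x0_2 = 336; y0_2 = 172; cx_3 = 104; cy_3 = 180; r_3 = 32; x1_4 = 68; y1_4 = 52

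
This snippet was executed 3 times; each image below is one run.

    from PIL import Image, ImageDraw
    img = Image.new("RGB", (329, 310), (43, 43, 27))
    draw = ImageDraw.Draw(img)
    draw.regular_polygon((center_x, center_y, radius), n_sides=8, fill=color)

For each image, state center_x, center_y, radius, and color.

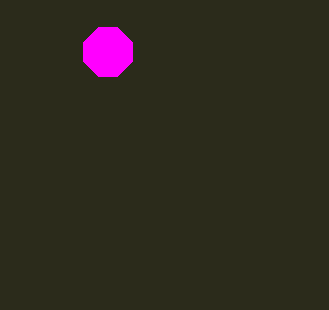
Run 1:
center_x = 108
center_y = 52
radius = 26
color = 'magenta'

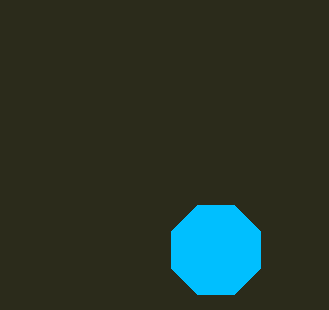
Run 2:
center_x = 216, center_y = 250, radius = 48, color = 'deepskyblue'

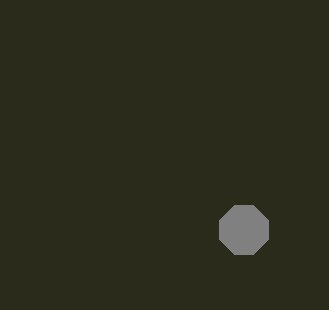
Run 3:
center_x = 244; center_y = 230; radius = 26; color = 'gray'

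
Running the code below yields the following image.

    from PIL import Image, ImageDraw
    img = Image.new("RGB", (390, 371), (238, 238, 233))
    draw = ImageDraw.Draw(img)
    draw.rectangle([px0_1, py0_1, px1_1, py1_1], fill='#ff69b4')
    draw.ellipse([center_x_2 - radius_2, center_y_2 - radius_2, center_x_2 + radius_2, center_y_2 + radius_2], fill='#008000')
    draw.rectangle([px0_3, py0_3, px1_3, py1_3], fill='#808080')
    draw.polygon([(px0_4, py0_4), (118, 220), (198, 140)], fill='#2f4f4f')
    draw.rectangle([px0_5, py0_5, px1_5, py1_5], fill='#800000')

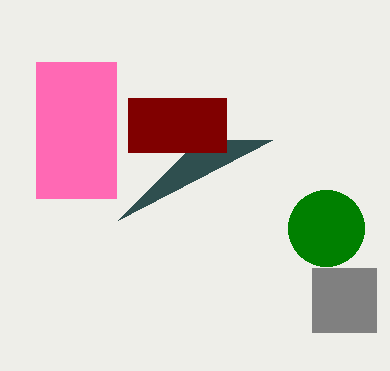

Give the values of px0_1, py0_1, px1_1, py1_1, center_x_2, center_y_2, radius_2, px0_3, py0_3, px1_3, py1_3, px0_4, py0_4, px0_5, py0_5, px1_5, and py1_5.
px0_1 = 36; py0_1 = 62; px1_1 = 116; py1_1 = 198; center_x_2 = 326; center_y_2 = 228; radius_2 = 38; px0_3 = 312; py0_3 = 268; px1_3 = 376; py1_3 = 332; px0_4 = 272; py0_4 = 140; px0_5 = 128; py0_5 = 98; px1_5 = 226; py1_5 = 152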